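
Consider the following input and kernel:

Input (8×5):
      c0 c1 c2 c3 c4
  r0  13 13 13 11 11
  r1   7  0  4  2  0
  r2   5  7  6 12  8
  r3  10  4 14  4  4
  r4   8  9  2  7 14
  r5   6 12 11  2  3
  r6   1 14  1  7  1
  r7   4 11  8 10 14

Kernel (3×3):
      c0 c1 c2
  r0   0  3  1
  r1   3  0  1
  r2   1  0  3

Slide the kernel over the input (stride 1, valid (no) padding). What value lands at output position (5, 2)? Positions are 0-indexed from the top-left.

63

The receptive field on the input at this output position is [11 2 3 / 1 7 1 / 8 10 14]. Elementwise product with the kernel and sum: 2·3 + 3·1 + 1·3 + 1·1 + 8·1 + 14·3.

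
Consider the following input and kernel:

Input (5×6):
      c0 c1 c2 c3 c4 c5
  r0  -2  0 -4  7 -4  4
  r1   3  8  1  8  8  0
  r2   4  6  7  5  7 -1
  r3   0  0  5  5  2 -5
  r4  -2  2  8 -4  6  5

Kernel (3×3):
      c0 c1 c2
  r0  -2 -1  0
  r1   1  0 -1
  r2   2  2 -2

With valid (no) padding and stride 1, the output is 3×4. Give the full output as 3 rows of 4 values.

12 20 4 24
-27 -16 6 6
-35 4 -20 -13

Output[0,0]: The receptive field on the input at this output position is [-2 0 -4 / 3 8 1 / 4 6 7]. Elementwise product with the kernel and sum: -2·-2 + 0·-1 + 3·1 + 1·-1 + 4·2 + 6·2 + 7·-2.
Output[0,1]: The receptive field on the input at this output position is [0 -4 7 / 8 1 8 / 6 7 5]. Elementwise product with the kernel and sum: 0·-2 + -4·-1 + 8·1 + 8·-1 + 6·2 + 7·2 + 5·-2.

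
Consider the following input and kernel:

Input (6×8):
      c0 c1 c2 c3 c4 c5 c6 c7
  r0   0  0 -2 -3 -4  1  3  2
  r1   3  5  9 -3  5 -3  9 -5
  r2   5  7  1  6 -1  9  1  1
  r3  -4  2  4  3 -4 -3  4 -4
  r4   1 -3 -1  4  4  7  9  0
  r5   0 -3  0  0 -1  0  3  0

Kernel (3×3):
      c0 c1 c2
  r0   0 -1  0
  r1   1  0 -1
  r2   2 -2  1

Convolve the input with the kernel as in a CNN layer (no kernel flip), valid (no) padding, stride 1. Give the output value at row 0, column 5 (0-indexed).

16

The receptive field on the input at this output position is [1 3 2 / -3 9 -5 / 9 1 1]. Elementwise product with the kernel and sum: 3·-1 + -3·1 + -5·-1 + 9·2 + 1·-2 + 1·1.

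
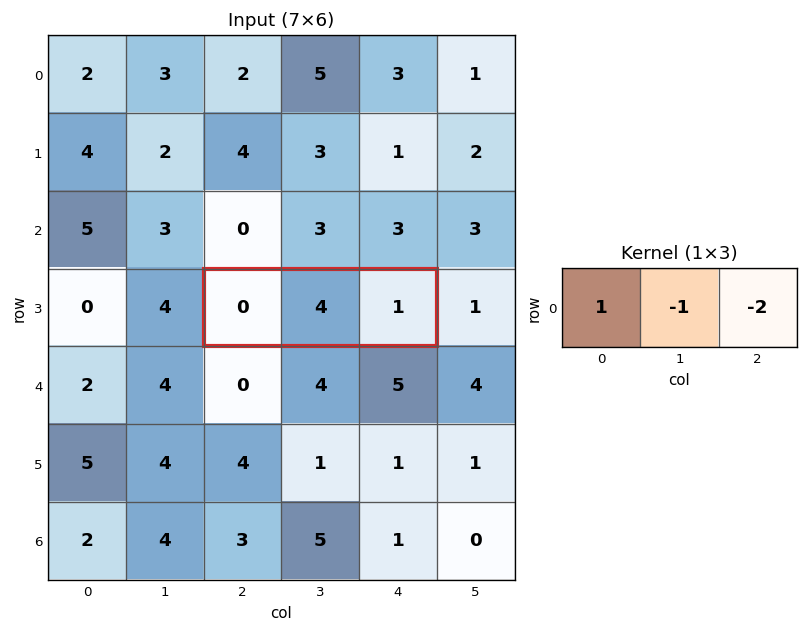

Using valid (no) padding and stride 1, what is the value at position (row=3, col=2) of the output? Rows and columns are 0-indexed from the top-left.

The receptive field on the input at this output position is [0 4 1]. Elementwise product with the kernel and sum: 0·1 + 4·-1 + 1·-2.

-6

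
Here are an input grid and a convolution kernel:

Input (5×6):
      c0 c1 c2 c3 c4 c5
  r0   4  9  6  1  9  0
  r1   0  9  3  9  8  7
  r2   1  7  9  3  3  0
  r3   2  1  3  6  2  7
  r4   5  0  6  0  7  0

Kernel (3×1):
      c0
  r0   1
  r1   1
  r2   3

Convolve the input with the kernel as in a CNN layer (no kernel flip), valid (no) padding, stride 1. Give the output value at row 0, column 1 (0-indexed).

39

The receptive field on the input at this output position is [9 / 9 / 7]. Elementwise product with the kernel and sum: 9·1 + 9·1 + 7·3.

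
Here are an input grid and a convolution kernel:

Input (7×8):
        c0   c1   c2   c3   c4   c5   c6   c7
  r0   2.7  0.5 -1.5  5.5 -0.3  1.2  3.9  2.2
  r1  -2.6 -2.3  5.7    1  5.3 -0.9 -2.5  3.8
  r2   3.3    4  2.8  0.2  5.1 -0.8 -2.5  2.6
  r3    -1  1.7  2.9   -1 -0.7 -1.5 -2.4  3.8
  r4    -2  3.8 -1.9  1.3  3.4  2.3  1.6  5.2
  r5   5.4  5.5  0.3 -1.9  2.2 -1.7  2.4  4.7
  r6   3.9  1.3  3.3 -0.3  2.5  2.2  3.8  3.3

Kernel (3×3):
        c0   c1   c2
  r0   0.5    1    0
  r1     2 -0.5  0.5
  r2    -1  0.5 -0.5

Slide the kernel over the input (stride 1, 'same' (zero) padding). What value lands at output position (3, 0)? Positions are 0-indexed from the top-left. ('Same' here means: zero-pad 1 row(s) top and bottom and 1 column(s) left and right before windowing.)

The receptive field on the zero-padded input at this output position is [0 3.3 4 / 0 -1 1.7 / 0 -2 3.8]. Elementwise product with the kernel and sum: 0·0.5 + 3.3·1 + 0·2 + -1·-0.5 + 1.7·0.5 + 0·-1 + -2·0.5 + 3.8·-0.5.

1.75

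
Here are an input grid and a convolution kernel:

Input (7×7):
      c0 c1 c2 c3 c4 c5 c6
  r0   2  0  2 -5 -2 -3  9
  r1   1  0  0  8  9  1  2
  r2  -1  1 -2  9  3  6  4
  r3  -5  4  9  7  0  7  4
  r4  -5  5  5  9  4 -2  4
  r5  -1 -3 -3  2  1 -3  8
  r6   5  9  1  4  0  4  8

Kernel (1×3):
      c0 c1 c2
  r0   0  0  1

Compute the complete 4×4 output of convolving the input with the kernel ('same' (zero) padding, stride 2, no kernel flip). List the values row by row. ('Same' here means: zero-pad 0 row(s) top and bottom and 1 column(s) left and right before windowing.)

Output[0,0]: The receptive field on the zero-padded input at this output position is [0 2 0]. Elementwise product with the kernel and sum: 0·1.
Output[0,1]: The receptive field on the zero-padded input at this output position is [0 2 -5]. Elementwise product with the kernel and sum: -5·1.

0 -5 -3 0
1 9 6 0
5 9 -2 0
9 4 4 0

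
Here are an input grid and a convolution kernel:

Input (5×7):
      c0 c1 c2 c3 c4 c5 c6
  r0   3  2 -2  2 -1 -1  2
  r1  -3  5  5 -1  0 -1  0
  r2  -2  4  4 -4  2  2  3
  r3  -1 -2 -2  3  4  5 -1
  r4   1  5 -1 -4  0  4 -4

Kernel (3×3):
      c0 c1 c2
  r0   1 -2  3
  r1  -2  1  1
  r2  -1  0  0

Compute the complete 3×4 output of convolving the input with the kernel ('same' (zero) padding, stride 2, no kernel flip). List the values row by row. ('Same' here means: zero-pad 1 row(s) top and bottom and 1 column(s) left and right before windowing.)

5 -9 -5 5
23 -14 5 -7
2 -4 22 -5

Output[0,0]: The receptive field on the zero-padded input at this output position is [0 0 0 / 0 3 2 / 0 -3 5]. Elementwise product with the kernel and sum: 0·1 + 0·-2 + 0·3 + 0·-2 + 3·1 + 2·1 + 0·-1.
Output[0,1]: The receptive field on the zero-padded input at this output position is [0 0 0 / 2 -2 2 / 5 5 -1]. Elementwise product with the kernel and sum: 0·1 + 0·-2 + 0·3 + 2·-2 + -2·1 + 2·1 + 5·-1.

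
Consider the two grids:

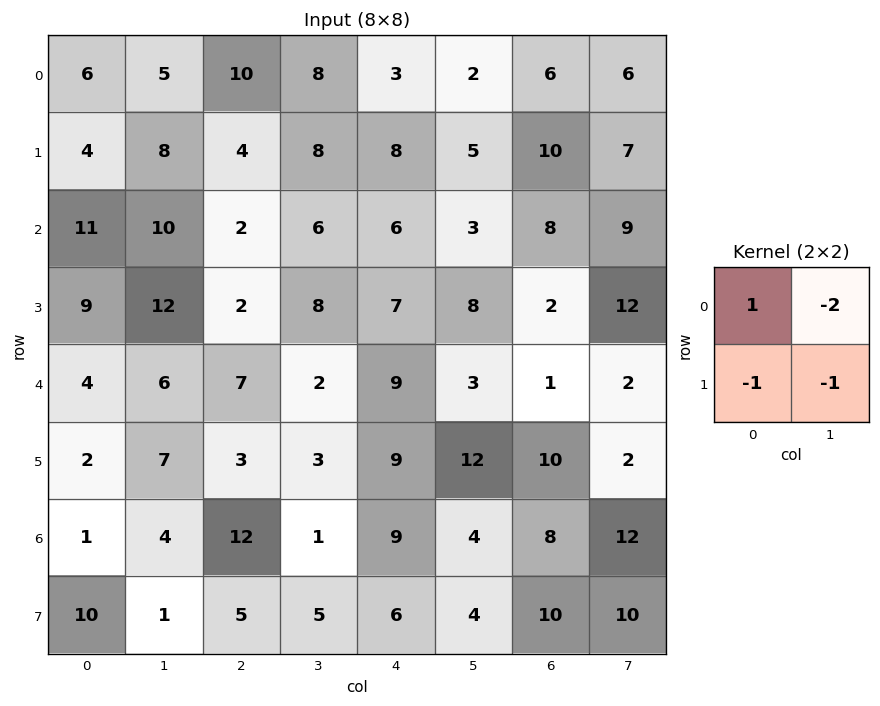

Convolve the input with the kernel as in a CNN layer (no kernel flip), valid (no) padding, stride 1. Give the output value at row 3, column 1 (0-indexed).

-5

The receptive field on the input at this output position is [12 2 / 6 7]. Elementwise product with the kernel and sum: 12·1 + 2·-2 + 6·-1 + 7·-1.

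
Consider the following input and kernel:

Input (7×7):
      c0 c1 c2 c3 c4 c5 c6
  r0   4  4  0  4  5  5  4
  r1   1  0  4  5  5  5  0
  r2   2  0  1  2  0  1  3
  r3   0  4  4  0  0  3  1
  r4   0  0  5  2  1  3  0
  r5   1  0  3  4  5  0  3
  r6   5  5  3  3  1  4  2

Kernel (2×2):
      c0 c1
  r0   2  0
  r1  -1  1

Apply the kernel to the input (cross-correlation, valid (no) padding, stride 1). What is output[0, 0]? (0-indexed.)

7

The receptive field on the input at this output position is [4 4 / 1 0]. Elementwise product with the kernel and sum: 4·2 + 1·-1 + 0·1.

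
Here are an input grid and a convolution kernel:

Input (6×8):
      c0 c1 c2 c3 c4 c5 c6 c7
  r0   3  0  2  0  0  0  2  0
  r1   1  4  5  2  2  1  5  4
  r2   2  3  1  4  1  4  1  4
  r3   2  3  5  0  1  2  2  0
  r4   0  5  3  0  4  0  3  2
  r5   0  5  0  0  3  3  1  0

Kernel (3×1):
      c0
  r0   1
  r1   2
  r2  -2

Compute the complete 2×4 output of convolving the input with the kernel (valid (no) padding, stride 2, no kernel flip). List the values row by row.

1 10 2 10
6 5 -5 -1

Output[0,0]: The receptive field on the input at this output position is [3 / 1 / 2]. Elementwise product with the kernel and sum: 3·1 + 1·2 + 2·-2.
Output[0,1]: The receptive field on the input at this output position is [2 / 5 / 1]. Elementwise product with the kernel and sum: 2·1 + 5·2 + 1·-2.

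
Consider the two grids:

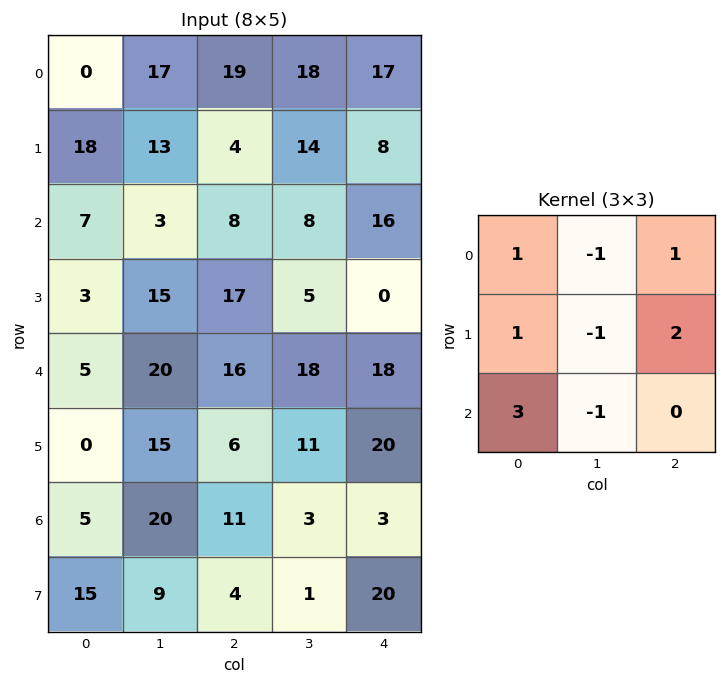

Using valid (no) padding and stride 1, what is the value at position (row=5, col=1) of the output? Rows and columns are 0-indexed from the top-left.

The receptive field on the input at this output position is [15 6 11 / 20 11 3 / 9 4 1]. Elementwise product with the kernel and sum: 15·1 + 6·-1 + 11·1 + 20·1 + 11·-1 + 3·2 + 9·3 + 4·-1.

58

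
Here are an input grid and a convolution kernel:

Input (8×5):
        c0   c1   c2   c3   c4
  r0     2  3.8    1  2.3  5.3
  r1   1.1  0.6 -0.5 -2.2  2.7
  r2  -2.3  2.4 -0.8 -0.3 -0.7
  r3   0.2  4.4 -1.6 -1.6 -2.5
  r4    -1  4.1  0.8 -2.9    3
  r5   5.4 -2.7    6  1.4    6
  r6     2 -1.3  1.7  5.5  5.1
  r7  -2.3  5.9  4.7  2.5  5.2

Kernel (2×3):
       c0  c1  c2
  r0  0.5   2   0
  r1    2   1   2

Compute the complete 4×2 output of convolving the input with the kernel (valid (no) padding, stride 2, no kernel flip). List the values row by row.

Output[0,0]: The receptive field on the input at this output position is [2 3.8 1 / 1.1 0.6 -0.5]. Elementwise product with the kernel and sum: 2·0.5 + 3.8·2 + 1.1·2 + 0.6·1 + -0.5·2.
Output[0,1]: The receptive field on the input at this output position is [1 2.3 5.3 / -0.5 -2.2 2.7]. Elementwise product with the kernel and sum: 1·0.5 + 2.3·2 + -0.5·2 + -2.2·1 + 2.7·2.

10.4 7.3
5.25 -10.8
27.8 20
9.1 34.15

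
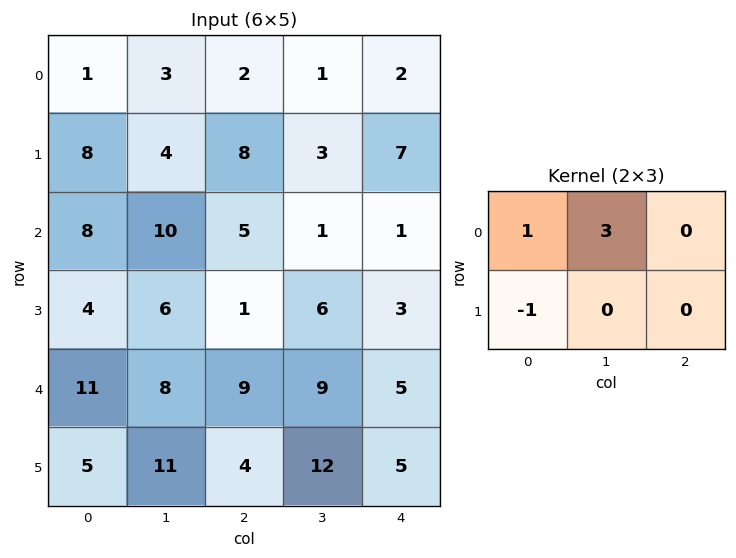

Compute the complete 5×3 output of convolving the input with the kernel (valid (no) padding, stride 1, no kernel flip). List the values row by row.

Output[0,0]: The receptive field on the input at this output position is [1 3 2 / 8 4 8]. Elementwise product with the kernel and sum: 1·1 + 3·3 + 8·-1.
Output[0,1]: The receptive field on the input at this output position is [3 2 1 / 4 8 3]. Elementwise product with the kernel and sum: 3·1 + 2·3 + 4·-1.

2 5 -3
12 18 12
34 19 7
11 1 10
30 24 32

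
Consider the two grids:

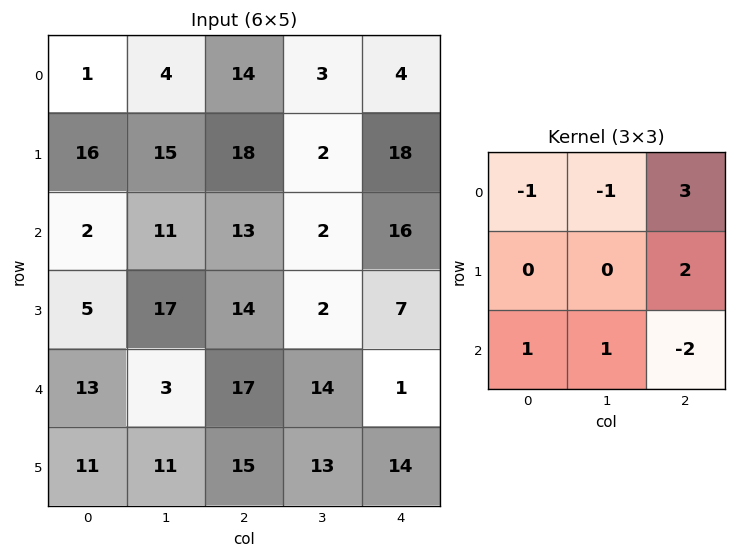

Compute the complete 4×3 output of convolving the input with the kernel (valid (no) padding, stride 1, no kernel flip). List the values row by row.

Output[0,0]: The receptive field on the input at this output position is [1 4 14 / 16 15 18 / 2 11 13]. Elementwise product with the kernel and sum: 1·-1 + 4·-1 + 14·3 + 18·2 + 2·1 + 11·1 + 13·-2.
Output[0,1]: The receptive field on the input at this output position is [4 14 3 / 15 18 2 / 11 13 2]. Elementwise product with the kernel and sum: 4·-1 + 14·-1 + 3·3 + 2·2 + 11·1 + 13·1 + 2·-2.

60 15 14
43 4 68
36 -22 76
46 3 7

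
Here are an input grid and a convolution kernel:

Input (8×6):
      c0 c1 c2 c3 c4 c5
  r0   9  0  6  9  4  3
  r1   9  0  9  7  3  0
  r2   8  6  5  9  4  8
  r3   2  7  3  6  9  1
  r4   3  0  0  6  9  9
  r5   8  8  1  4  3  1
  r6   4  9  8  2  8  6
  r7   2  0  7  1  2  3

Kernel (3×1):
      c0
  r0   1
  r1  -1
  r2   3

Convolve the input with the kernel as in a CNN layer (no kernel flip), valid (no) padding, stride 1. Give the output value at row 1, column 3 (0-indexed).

The receptive field on the input at this output position is [7 / 9 / 6]. Elementwise product with the kernel and sum: 7·1 + 9·-1 + 6·3.

16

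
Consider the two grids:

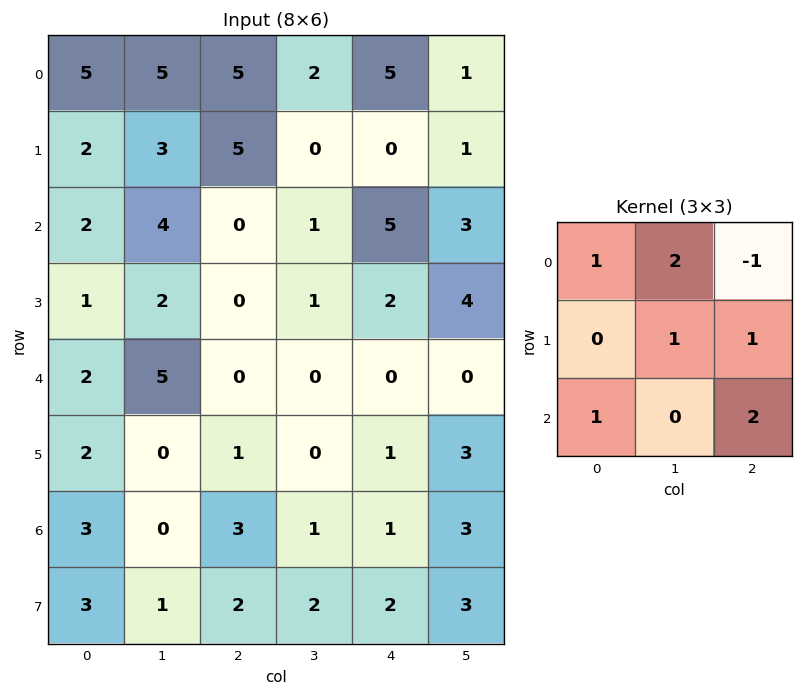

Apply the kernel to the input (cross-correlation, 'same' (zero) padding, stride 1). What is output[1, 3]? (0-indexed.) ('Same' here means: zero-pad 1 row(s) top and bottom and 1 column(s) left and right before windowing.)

14

The receptive field on the zero-padded input at this output position is [5 2 5 / 5 0 0 / 0 1 5]. Elementwise product with the kernel and sum: 5·1 + 2·2 + 5·-1 + 0·1 + 0·1 + 0·1 + 5·2.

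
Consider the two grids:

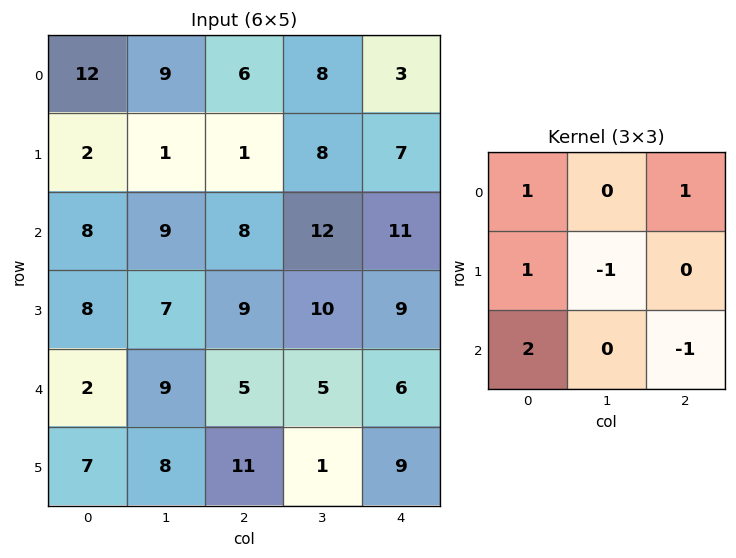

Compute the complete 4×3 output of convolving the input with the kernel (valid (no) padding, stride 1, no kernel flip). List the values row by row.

27 23 7
9 14 13
16 32 22
13 36 31

Output[0,0]: The receptive field on the input at this output position is [12 9 6 / 2 1 1 / 8 9 8]. Elementwise product with the kernel and sum: 12·1 + 6·1 + 2·1 + 1·-1 + 8·2 + 8·-1.
Output[0,1]: The receptive field on the input at this output position is [9 6 8 / 1 1 8 / 9 8 12]. Elementwise product with the kernel and sum: 9·1 + 8·1 + 1·1 + 1·-1 + 9·2 + 12·-1.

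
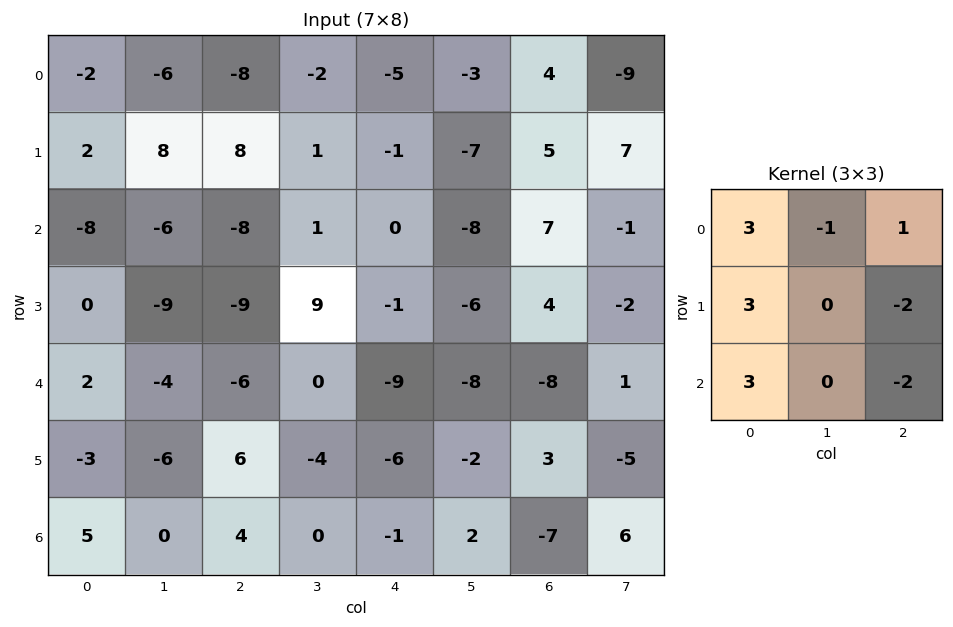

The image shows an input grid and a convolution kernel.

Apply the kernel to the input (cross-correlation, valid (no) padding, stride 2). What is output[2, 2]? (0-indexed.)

-40

The receptive field on the input at this output position is [-9 -8 -8 / -6 -2 3 / -1 2 -7]. Elementwise product with the kernel and sum: -9·3 + -8·-1 + -8·1 + -6·3 + 3·-2 + -1·3 + -7·-2.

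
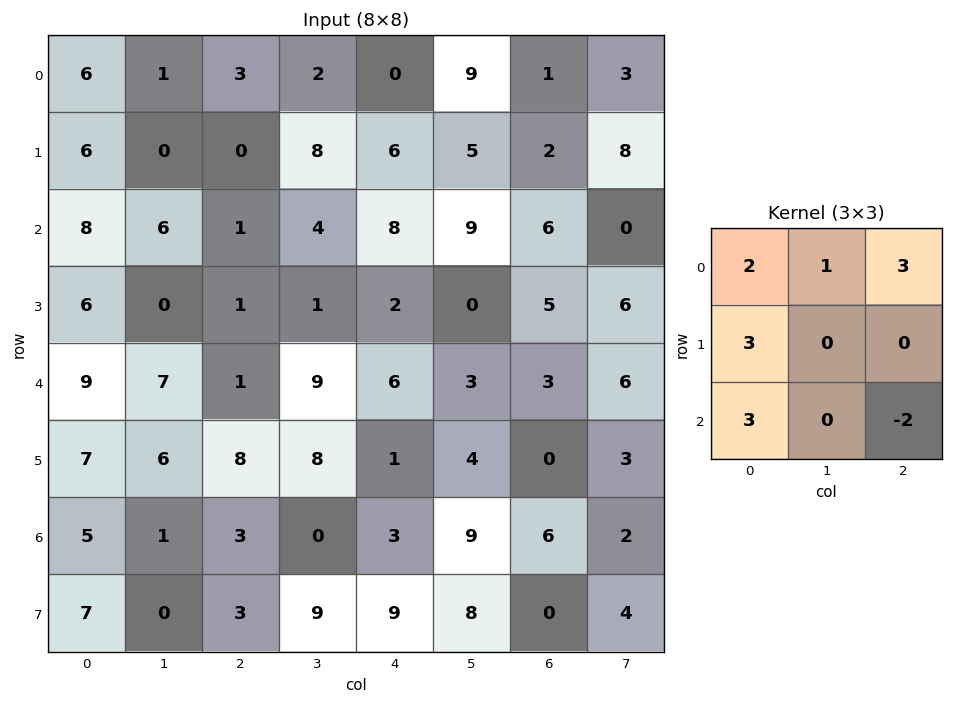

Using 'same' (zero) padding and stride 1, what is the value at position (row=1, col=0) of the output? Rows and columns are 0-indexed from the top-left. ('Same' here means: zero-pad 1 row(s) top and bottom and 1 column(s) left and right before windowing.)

-3

The receptive field on the zero-padded input at this output position is [0 6 1 / 0 6 0 / 0 8 6]. Elementwise product with the kernel and sum: 0·2 + 6·1 + 1·3 + 0·3 + 0·3 + 6·-2.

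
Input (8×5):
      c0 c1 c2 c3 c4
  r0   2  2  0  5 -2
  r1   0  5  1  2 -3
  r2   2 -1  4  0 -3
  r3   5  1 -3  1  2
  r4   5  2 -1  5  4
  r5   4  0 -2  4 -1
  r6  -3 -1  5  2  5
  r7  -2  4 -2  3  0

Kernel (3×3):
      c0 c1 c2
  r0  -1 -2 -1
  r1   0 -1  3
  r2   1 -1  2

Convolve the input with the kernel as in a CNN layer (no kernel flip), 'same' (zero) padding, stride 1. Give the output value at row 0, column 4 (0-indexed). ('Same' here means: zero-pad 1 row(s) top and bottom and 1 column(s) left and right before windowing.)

7

The receptive field on the zero-padded input at this output position is [0 0 0 / 5 -2 0 / 2 -3 0]. Elementwise product with the kernel and sum: 0·-1 + 0·-2 + 0·-1 + -2·-1 + 0·3 + 2·1 + -3·-1 + 0·2.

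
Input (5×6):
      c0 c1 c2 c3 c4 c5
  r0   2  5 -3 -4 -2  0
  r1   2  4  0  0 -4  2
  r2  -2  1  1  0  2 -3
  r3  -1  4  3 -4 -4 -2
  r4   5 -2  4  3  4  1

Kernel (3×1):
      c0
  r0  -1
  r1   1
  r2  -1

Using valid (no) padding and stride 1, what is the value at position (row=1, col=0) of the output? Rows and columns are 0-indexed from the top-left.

-3

The receptive field on the input at this output position is [2 / -2 / -1]. Elementwise product with the kernel and sum: 2·-1 + -2·1 + -1·-1.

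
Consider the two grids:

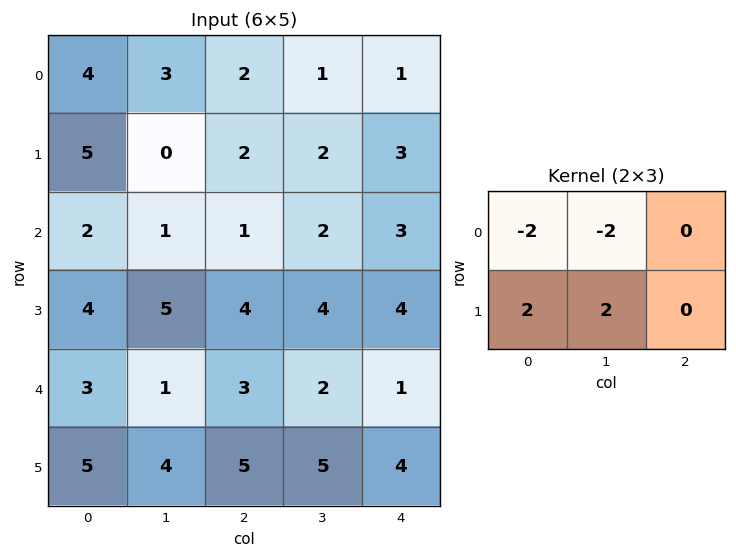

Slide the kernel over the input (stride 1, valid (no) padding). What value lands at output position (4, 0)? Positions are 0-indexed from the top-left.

10

The receptive field on the input at this output position is [3 1 3 / 5 4 5]. Elementwise product with the kernel and sum: 3·-2 + 1·-2 + 5·2 + 4·2.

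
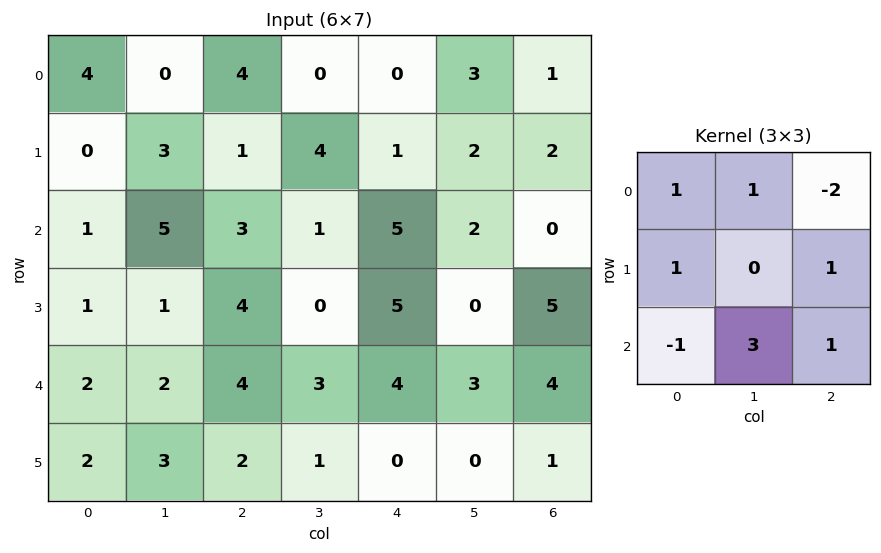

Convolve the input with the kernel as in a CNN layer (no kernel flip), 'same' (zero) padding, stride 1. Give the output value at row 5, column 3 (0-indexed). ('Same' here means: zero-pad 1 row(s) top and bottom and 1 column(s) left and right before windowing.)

1

The receptive field on the zero-padded input at this output position is [4 3 4 / 2 1 0 / 0 0 0]. Elementwise product with the kernel and sum: 4·1 + 3·1 + 4·-2 + 2·1 + 0·1 + 0·-1 + 0·3 + 0·1.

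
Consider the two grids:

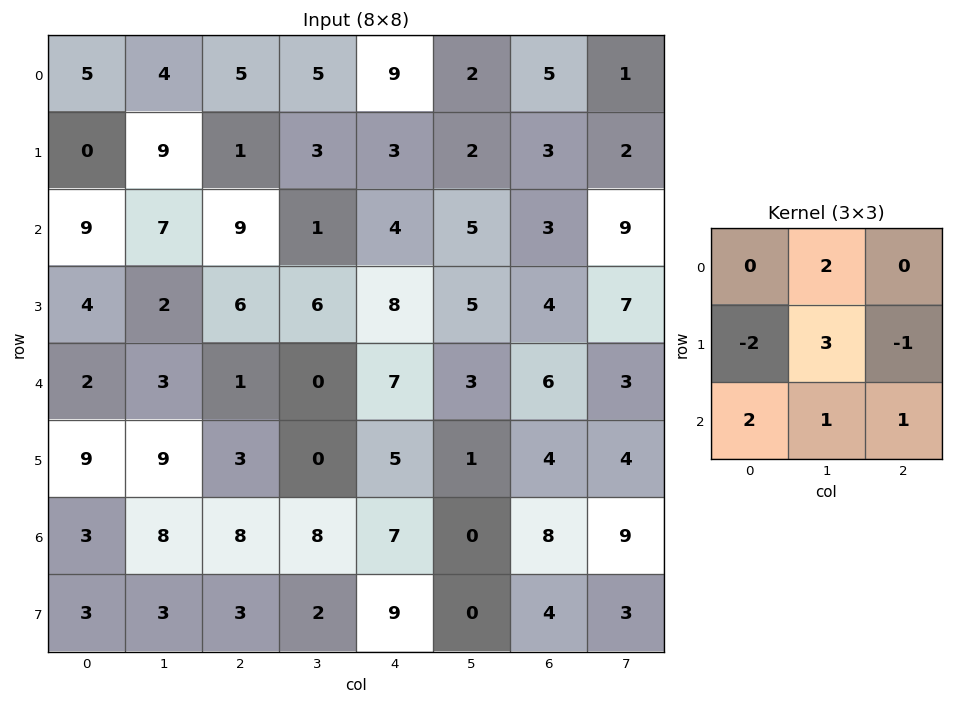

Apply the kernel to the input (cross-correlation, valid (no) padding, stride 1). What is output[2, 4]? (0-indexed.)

28

The receptive field on the input at this output position is [4 5 3 / 8 5 4 / 7 3 6]. Elementwise product with the kernel and sum: 5·2 + 8·-2 + 5·3 + 4·-1 + 7·2 + 3·1 + 6·1.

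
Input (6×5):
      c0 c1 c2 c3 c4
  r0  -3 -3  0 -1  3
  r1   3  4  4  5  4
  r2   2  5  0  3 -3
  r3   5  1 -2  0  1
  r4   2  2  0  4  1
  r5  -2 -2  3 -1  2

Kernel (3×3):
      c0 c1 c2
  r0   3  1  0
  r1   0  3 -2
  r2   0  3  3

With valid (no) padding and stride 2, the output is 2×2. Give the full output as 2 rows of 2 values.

Output[0,0]: The receptive field on the input at this output position is [-3 -3 0 / 3 4 4 / 2 5 0]. Elementwise product with the kernel and sum: -3·3 + -3·1 + 4·3 + 4·-2 + 5·3 + 0·3.
Output[0,1]: The receptive field on the input at this output position is [0 -1 3 / 4 5 4 / 0 3 -3]. Elementwise product with the kernel and sum: 0·3 + -1·1 + 5·3 + 4·-2 + 3·3 + -3·3.

7 6
24 16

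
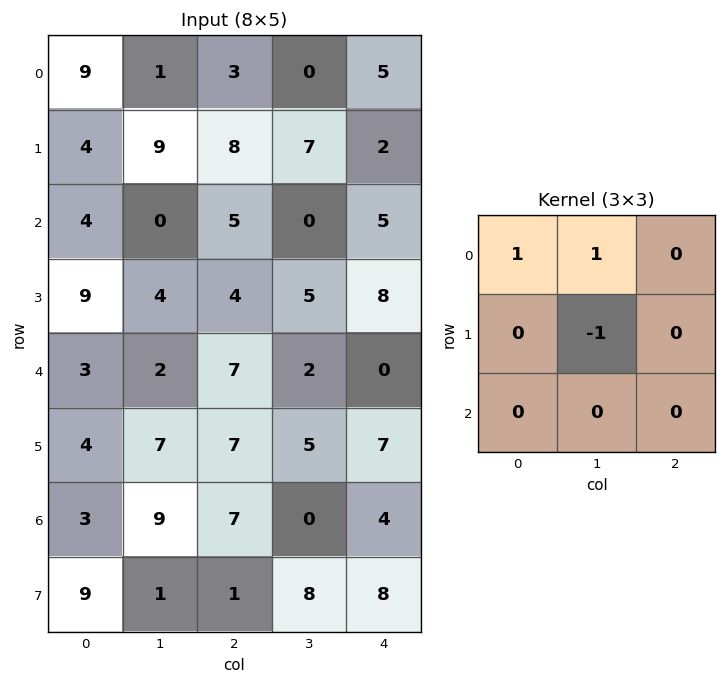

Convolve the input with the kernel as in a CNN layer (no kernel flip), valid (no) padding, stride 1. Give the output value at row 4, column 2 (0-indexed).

4

The receptive field on the input at this output position is [7 2 0 / 7 5 7 / 7 0 4]. Elementwise product with the kernel and sum: 7·1 + 2·1 + 5·-1.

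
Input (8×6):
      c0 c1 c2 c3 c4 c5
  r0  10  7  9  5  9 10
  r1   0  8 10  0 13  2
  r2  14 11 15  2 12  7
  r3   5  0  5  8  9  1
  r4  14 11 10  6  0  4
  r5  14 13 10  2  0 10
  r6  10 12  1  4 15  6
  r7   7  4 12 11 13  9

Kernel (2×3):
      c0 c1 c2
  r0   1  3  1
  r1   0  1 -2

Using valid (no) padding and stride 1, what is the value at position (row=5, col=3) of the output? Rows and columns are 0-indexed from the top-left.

The receptive field on the input at this output position is [2 0 10 / 4 15 6]. Elementwise product with the kernel and sum: 2·1 + 0·3 + 10·1 + 15·1 + 6·-2.

15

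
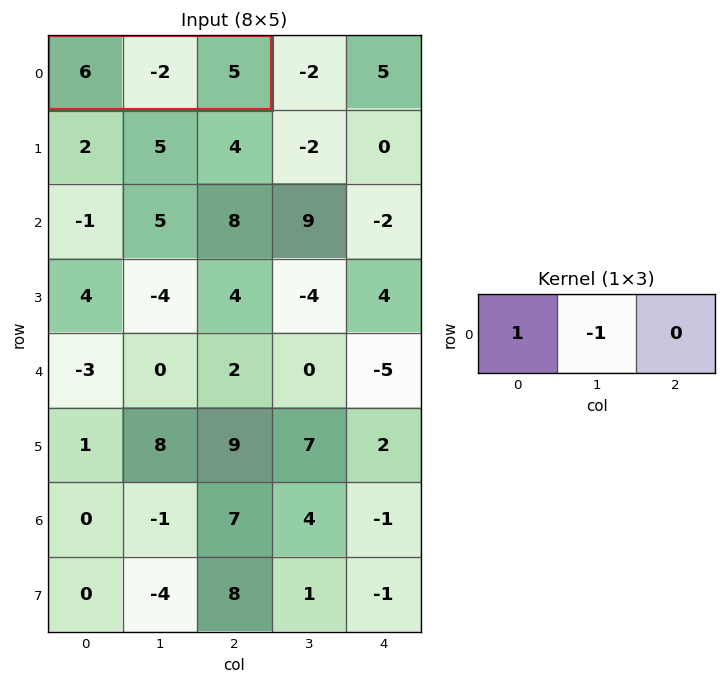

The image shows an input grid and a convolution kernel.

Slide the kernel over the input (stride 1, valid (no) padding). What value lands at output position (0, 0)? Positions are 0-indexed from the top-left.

8

The receptive field on the input at this output position is [6 -2 5]. Elementwise product with the kernel and sum: 6·1 + -2·-1.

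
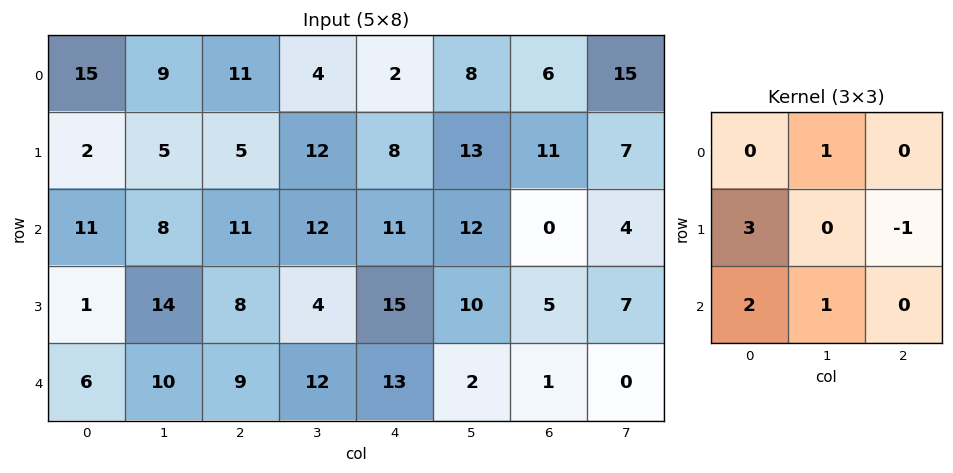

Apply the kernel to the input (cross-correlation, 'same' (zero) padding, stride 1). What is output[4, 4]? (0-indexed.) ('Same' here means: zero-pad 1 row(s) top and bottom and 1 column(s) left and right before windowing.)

49

The receptive field on the zero-padded input at this output position is [4 15 10 / 12 13 2 / 0 0 0]. Elementwise product with the kernel and sum: 15·1 + 12·3 + 2·-1 + 0·2 + 0·1.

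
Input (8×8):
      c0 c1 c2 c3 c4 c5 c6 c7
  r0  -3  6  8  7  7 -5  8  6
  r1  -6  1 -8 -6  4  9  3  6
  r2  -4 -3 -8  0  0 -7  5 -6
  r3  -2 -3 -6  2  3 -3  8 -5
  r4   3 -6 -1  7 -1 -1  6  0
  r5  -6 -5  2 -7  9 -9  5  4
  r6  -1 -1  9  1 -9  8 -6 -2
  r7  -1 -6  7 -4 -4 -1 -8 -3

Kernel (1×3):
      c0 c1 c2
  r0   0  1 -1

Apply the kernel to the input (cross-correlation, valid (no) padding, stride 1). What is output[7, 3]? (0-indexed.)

The receptive field on the input at this output position is [-4 -4 -1]. Elementwise product with the kernel and sum: -4·1 + -1·-1.

-3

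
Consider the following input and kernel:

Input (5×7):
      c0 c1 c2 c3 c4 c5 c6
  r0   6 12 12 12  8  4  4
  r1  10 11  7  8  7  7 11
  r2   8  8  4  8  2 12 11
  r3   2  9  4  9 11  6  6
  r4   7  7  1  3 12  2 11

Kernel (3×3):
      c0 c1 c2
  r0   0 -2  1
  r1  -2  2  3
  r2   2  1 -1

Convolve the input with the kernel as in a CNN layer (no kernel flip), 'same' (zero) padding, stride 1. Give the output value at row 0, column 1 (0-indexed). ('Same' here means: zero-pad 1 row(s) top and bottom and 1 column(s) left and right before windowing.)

72

The receptive field on the zero-padded input at this output position is [0 0 0 / 6 12 12 / 10 11 7]. Elementwise product with the kernel and sum: 0·-2 + 0·1 + 6·-2 + 12·2 + 12·3 + 10·2 + 11·1 + 7·-1.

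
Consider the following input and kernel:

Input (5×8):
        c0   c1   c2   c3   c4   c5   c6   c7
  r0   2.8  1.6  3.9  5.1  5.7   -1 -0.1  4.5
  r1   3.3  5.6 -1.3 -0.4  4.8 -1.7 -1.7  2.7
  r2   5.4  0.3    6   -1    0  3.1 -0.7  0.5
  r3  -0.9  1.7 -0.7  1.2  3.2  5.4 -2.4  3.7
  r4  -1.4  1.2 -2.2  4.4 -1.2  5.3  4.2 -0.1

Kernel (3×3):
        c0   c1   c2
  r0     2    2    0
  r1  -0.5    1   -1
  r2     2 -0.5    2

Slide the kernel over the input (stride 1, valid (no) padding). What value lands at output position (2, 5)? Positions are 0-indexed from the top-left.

The receptive field on the input at this output position is [3.1 -0.7 0.5 / 5.4 -2.4 3.7 / 5.3 4.2 -0.1]. Elementwise product with the kernel and sum: 3.1·2 + -0.7·2 + 5.4·-0.5 + -2.4·1 + 3.7·-1 + 5.3·2 + 4.2·-0.5 + -0.1·2.

4.3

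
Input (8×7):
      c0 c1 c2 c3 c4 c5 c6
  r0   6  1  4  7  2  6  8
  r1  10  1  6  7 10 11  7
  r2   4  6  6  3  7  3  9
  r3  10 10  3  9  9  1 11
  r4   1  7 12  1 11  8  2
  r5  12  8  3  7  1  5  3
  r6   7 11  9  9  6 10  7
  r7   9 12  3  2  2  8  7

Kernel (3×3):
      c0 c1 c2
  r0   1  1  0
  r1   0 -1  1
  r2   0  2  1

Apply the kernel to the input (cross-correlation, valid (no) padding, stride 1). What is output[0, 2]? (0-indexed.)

27

The receptive field on the input at this output position is [4 7 2 / 6 7 10 / 6 3 7]. Elementwise product with the kernel and sum: 4·1 + 7·1 + 7·-1 + 10·1 + 3·2 + 7·1.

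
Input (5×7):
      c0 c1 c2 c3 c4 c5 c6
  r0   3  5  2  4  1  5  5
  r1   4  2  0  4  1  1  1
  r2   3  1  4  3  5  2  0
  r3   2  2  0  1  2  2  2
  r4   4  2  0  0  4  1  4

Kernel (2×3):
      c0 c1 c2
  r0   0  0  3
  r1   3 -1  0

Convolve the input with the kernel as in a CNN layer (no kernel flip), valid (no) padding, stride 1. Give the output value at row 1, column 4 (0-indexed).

The receptive field on the input at this output position is [1 1 1 / 5 2 0]. Elementwise product with the kernel and sum: 1·3 + 5·3 + 2·-1.

16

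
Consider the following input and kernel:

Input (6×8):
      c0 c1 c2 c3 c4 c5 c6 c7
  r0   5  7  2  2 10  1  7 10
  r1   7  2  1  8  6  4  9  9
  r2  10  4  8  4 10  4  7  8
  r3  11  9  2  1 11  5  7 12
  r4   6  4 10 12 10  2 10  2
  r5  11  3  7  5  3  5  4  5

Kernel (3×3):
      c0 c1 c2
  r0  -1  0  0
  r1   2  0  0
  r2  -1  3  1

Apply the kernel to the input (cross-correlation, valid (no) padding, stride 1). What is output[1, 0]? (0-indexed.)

31

The receptive field on the input at this output position is [7 2 1 / 10 4 8 / 11 9 2]. Elementwise product with the kernel and sum: 7·-1 + 10·2 + 11·-1 + 9·3 + 2·1.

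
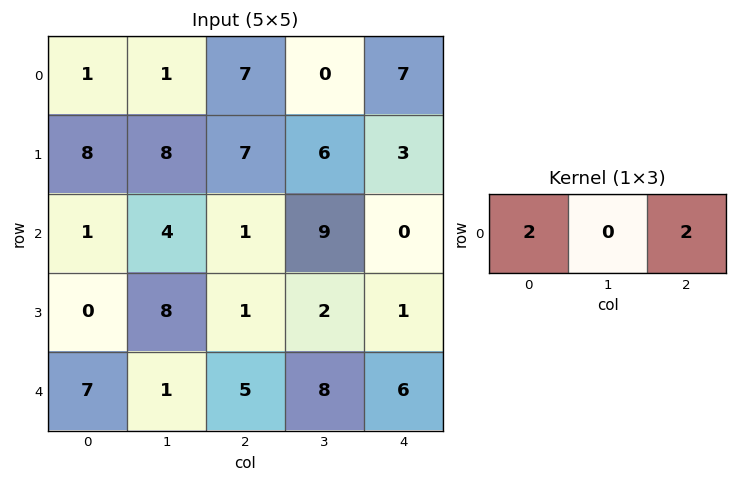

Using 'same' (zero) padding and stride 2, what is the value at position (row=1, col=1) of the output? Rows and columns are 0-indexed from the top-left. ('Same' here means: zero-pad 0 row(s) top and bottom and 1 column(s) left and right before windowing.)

26

The receptive field on the zero-padded input at this output position is [4 1 9]. Elementwise product with the kernel and sum: 4·2 + 9·2.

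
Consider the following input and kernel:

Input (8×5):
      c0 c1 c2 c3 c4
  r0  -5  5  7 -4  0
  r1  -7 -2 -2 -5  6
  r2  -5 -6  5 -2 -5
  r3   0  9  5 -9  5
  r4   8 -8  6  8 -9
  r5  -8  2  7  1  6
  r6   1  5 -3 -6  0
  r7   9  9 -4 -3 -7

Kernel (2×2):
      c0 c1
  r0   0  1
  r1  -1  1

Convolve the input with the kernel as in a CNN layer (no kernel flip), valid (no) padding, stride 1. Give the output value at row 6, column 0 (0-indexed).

The receptive field on the input at this output position is [1 5 / 9 9]. Elementwise product with the kernel and sum: 5·1 + 9·-1 + 9·1.

5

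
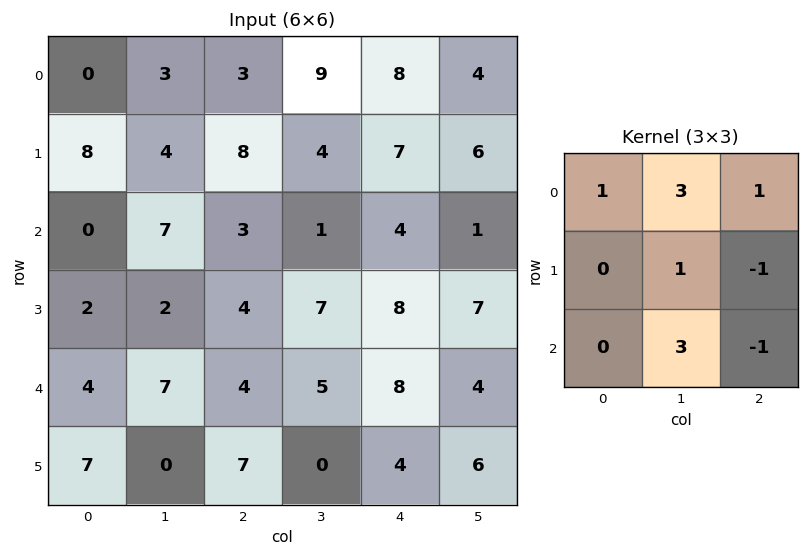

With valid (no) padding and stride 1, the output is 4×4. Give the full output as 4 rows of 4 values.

26 33 34 49
34 39 37 51
39 21 16 35
8 41 26 48

Output[0,0]: The receptive field on the input at this output position is [0 3 3 / 8 4 8 / 0 7 3]. Elementwise product with the kernel and sum: 0·1 + 3·3 + 3·1 + 4·1 + 8·-1 + 7·3 + 3·-1.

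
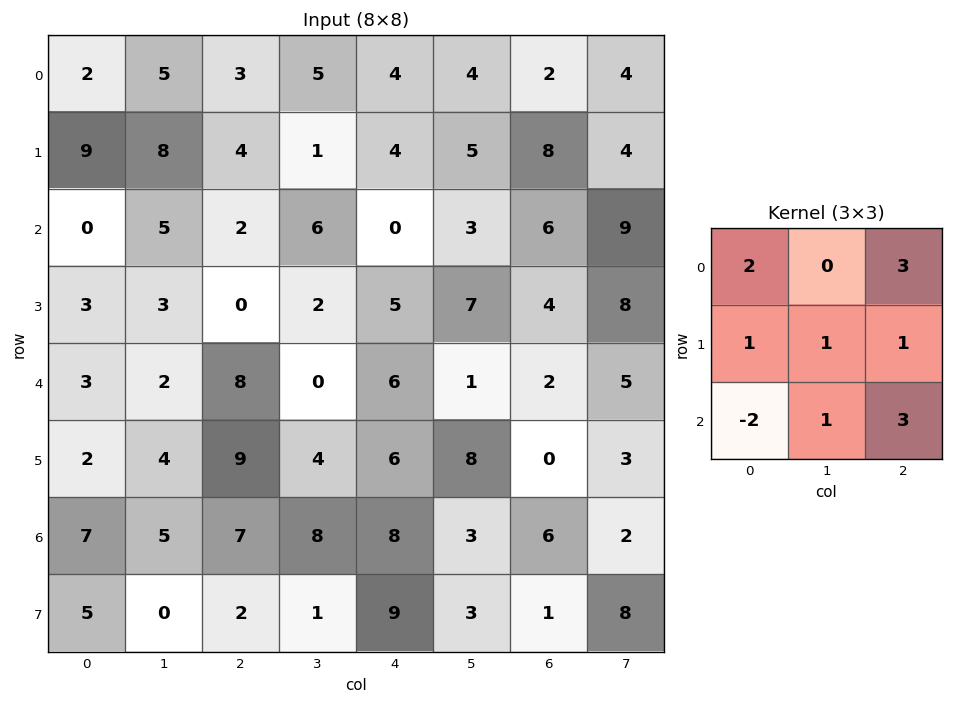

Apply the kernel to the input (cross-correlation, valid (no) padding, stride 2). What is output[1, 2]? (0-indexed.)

The receptive field on the input at this output position is [0 3 6 / 5 7 4 / 6 1 2]. Elementwise product with the kernel and sum: 0·2 + 6·3 + 5·1 + 7·1 + 4·1 + 6·-2 + 1·1 + 2·3.

29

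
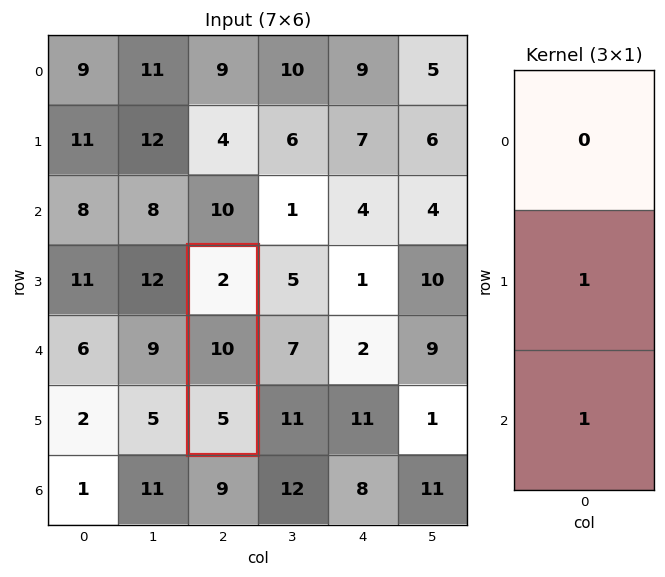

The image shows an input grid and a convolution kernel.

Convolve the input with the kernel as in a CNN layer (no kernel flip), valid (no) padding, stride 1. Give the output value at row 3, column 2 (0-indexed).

The receptive field on the input at this output position is [2 / 10 / 5]. Elementwise product with the kernel and sum: 10·1 + 5·1.

15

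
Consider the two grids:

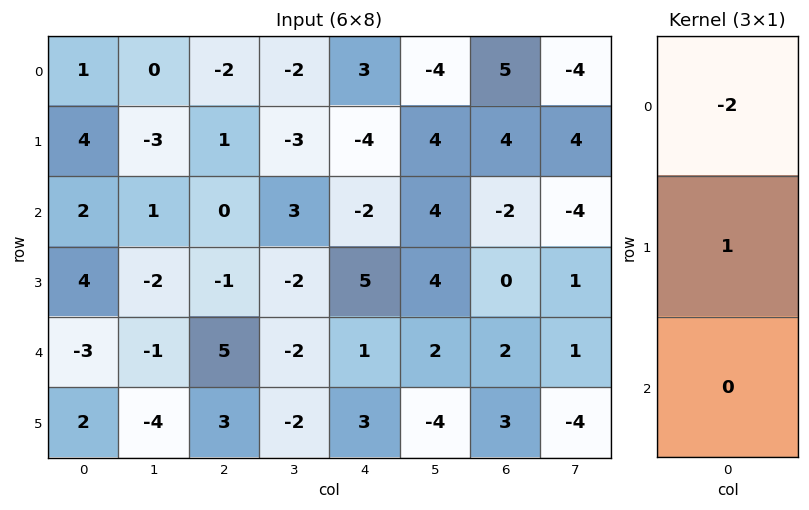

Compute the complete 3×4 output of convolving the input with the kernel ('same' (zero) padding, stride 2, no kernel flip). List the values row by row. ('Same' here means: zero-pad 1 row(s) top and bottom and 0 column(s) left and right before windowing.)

1 -2 3 5
-6 -2 6 -10
-11 7 -9 2

Output[0,0]: The receptive field on the zero-padded input at this output position is [0 / 1 / 4]. Elementwise product with the kernel and sum: 0·-2 + 1·1.
Output[0,1]: The receptive field on the zero-padded input at this output position is [0 / -2 / 1]. Elementwise product with the kernel and sum: 0·-2 + -2·1.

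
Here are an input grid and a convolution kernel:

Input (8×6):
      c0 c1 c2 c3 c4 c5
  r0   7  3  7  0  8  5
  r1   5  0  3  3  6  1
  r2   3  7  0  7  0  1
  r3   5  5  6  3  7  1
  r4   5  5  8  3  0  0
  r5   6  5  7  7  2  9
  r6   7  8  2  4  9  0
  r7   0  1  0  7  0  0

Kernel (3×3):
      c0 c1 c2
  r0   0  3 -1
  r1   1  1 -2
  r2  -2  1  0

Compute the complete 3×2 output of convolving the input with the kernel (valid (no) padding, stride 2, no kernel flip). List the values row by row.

2 -7
14 3
-2 19

Output[0,0]: The receptive field on the input at this output position is [7 3 7 / 5 0 3 / 3 7 0]. Elementwise product with the kernel and sum: 3·3 + 7·-1 + 5·1 + 0·1 + 3·-2 + 3·-2 + 7·1.
Output[0,1]: The receptive field on the input at this output position is [7 0 8 / 3 3 6 / 0 7 0]. Elementwise product with the kernel and sum: 0·3 + 8·-1 + 3·1 + 3·1 + 6·-2 + 0·-2 + 7·1.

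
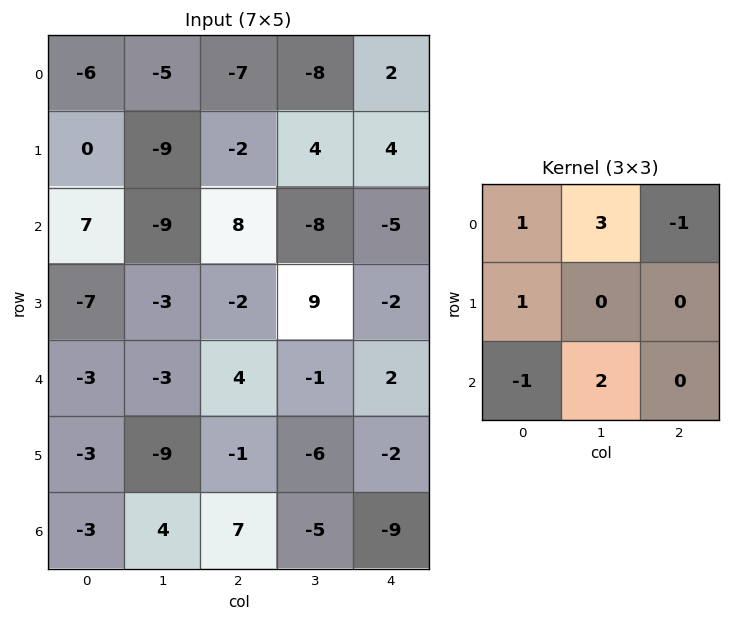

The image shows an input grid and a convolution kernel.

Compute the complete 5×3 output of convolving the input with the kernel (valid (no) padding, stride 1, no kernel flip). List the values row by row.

Output[0,0]: The receptive field on the input at this output position is [-6 -5 -7 / 0 -9 -2 / 7 -9 8]. Elementwise product with the kernel and sum: -6·1 + -5·3 + -7·-1 + 0·1 + 7·-1 + -9·2.
Output[0,1]: The receptive field on the input at this output position is [-5 -7 -8 / -9 -2 4 / -9 8 -8]. Elementwise product with the kernel and sum: -5·1 + -7·3 + -8·-1 + -9·1 + -9·-1 + 8·2.

-39 -2 -59
-17 -29 34
-38 31 -19
-32 -14 20
-8 11 -19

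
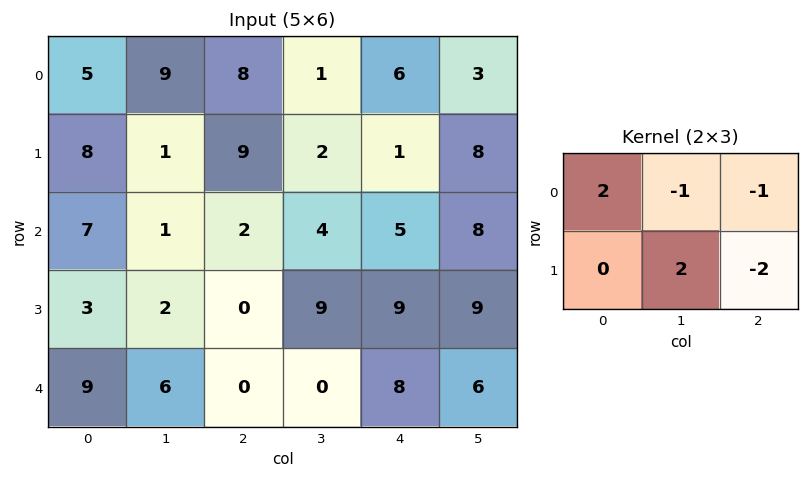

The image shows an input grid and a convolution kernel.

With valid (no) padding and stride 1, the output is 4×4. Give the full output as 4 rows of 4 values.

Output[0,0]: The receptive field on the input at this output position is [5 9 8 / 8 1 9]. Elementwise product with the kernel and sum: 5·2 + 9·-1 + 8·-1 + 1·2 + 9·-2.

-23 23 11 -21
4 -13 13 -11
15 -22 -5 -5
16 -5 -34 4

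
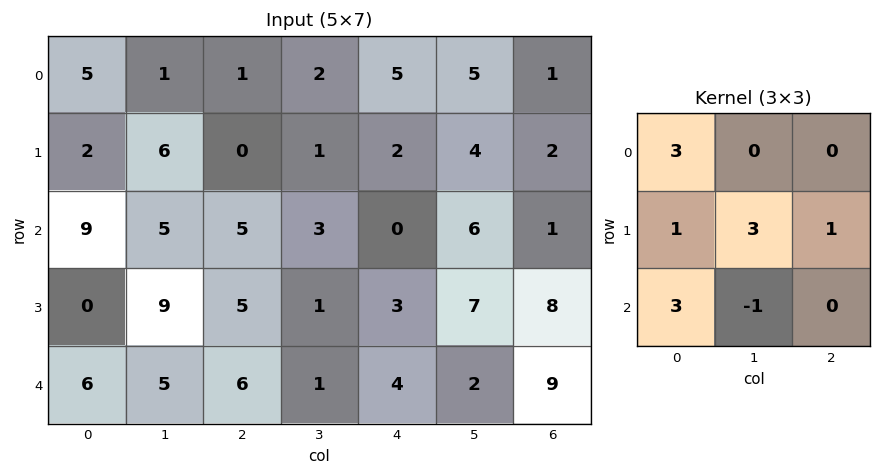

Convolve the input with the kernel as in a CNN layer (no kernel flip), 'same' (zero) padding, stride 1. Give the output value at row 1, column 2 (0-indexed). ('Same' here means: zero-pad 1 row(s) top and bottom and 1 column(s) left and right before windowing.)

20

The receptive field on the zero-padded input at this output position is [1 1 2 / 6 0 1 / 5 5 3]. Elementwise product with the kernel and sum: 1·3 + 6·1 + 0·3 + 1·1 + 5·3 + 5·-1.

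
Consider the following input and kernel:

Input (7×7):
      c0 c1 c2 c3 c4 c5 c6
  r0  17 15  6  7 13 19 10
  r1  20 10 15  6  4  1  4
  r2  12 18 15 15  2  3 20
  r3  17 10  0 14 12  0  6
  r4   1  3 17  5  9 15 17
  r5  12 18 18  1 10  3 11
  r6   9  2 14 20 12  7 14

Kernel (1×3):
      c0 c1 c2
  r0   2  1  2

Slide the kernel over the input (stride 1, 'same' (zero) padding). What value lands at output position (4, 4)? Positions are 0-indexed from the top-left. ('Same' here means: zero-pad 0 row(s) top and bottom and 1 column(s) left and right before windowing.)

The receptive field on the zero-padded input at this output position is [5 9 15]. Elementwise product with the kernel and sum: 5·2 + 9·1 + 15·2.

49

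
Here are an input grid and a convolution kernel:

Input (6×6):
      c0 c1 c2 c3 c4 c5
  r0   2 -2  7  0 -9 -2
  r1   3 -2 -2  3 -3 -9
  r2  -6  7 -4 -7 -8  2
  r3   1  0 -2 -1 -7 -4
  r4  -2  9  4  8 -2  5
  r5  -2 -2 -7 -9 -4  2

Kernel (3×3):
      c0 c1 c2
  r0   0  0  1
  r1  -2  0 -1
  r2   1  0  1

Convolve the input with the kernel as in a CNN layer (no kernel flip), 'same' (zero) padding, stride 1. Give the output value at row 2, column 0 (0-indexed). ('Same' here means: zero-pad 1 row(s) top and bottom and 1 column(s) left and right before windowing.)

-9

The receptive field on the zero-padded input at this output position is [0 3 -2 / 0 -6 7 / 0 1 0]. Elementwise product with the kernel and sum: -2·1 + 0·-2 + 7·-1 + 0·1 + 0·1.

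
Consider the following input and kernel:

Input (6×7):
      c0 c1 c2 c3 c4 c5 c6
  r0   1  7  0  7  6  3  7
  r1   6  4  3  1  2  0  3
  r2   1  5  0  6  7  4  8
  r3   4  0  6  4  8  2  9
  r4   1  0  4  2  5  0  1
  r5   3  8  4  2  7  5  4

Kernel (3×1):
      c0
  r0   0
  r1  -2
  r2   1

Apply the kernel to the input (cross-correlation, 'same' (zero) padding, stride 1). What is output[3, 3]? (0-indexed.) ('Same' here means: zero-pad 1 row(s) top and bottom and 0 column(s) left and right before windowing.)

The receptive field on the zero-padded input at this output position is [6 / 4 / 2]. Elementwise product with the kernel and sum: 4·-2 + 2·1.

-6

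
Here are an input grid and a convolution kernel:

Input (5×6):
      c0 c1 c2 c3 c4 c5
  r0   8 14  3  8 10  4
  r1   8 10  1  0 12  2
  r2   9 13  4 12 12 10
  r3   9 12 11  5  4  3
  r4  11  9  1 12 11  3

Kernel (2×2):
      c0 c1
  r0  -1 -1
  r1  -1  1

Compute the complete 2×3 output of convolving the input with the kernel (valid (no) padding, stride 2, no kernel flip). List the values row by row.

Output[0,0]: The receptive field on the input at this output position is [8 14 / 8 10]. Elementwise product with the kernel and sum: 8·-1 + 14·-1 + 8·-1 + 10·1.
Output[0,1]: The receptive field on the input at this output position is [3 8 / 1 0]. Elementwise product with the kernel and sum: 3·-1 + 8·-1 + 1·-1 + 0·1.

-20 -12 -24
-19 -22 -23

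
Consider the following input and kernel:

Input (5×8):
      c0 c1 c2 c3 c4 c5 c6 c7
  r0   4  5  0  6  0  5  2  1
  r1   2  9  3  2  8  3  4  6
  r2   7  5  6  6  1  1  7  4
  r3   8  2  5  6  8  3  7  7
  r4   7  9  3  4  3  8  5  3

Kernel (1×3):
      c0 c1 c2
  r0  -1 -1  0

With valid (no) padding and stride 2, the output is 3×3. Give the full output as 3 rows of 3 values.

Output[0,0]: The receptive field on the input at this output position is [4 5 0]. Elementwise product with the kernel and sum: 4·-1 + 5·-1.
Output[0,1]: The receptive field on the input at this output position is [0 6 0]. Elementwise product with the kernel and sum: 0·-1 + 6·-1.

-9 -6 -5
-12 -12 -2
-16 -7 -11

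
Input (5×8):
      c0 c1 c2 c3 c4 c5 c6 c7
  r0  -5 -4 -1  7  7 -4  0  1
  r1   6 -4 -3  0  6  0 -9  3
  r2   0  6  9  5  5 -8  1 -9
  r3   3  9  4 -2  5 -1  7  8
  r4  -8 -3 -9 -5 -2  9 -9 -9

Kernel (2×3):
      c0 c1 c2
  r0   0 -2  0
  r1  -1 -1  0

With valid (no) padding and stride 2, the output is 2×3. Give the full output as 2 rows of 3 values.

Output[0,0]: The receptive field on the input at this output position is [-5 -4 -1 / 6 -4 -3]. Elementwise product with the kernel and sum: -4·-2 + 6·-1 + -4·-1.
Output[0,1]: The receptive field on the input at this output position is [-1 7 7 / -3 0 6]. Elementwise product with the kernel and sum: 7·-2 + -3·-1 + 0·-1.

6 -11 2
-24 -12 12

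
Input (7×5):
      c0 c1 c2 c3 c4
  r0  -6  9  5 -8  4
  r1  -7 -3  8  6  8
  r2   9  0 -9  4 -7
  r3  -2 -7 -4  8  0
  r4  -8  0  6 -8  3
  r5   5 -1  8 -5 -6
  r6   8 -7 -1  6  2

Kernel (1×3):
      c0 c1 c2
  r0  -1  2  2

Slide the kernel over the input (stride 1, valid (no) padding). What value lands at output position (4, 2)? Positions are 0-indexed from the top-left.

-16

The receptive field on the input at this output position is [6 -8 3]. Elementwise product with the kernel and sum: 6·-1 + -8·2 + 3·2.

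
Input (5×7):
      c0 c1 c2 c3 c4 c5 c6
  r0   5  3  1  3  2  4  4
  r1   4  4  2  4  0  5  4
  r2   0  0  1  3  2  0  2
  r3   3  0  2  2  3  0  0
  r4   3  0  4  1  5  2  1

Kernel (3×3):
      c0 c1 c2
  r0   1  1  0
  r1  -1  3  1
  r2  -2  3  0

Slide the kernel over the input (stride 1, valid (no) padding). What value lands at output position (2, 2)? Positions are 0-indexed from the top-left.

The receptive field on the input at this output position is [1 3 2 / 2 2 3 / 4 1 5]. Elementwise product with the kernel and sum: 1·1 + 3·1 + 2·-1 + 2·3 + 3·1 + 4·-2 + 1·3.

6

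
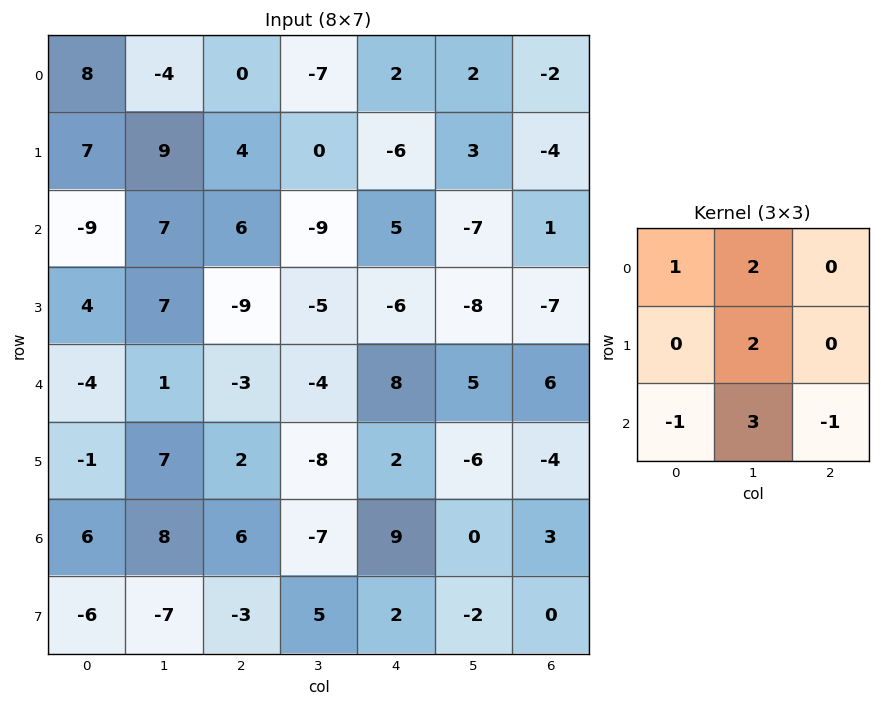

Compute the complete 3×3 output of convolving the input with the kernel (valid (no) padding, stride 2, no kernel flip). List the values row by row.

42 -52 -15
29 -39 -24
24 -63 -6

Output[0,0]: The receptive field on the input at this output position is [8 -4 0 / 7 9 4 / -9 7 6]. Elementwise product with the kernel and sum: 8·1 + -4·2 + 9·2 + -9·-1 + 7·3 + 6·-1.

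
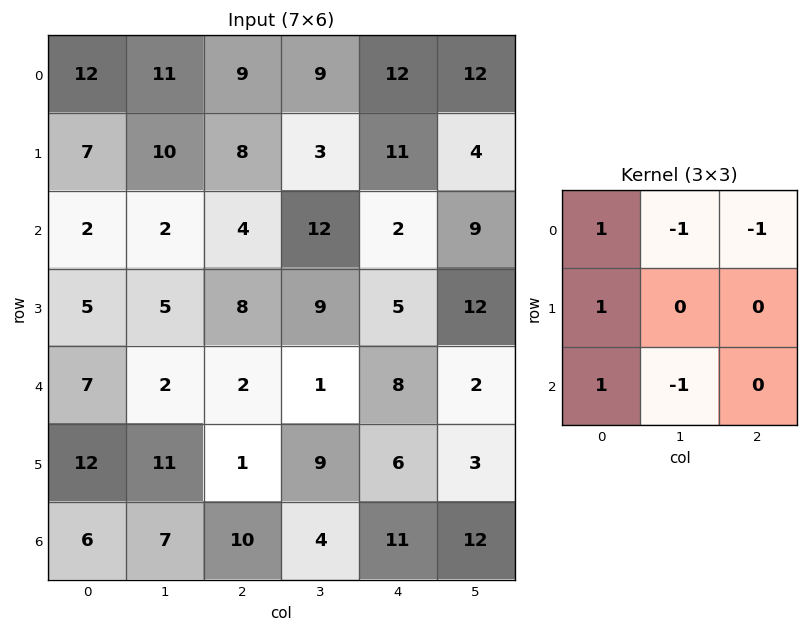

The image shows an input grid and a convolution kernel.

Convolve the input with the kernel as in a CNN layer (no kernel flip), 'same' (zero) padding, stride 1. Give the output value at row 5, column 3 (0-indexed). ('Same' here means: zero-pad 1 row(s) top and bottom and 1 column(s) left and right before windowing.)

The receptive field on the zero-padded input at this output position is [2 1 8 / 1 9 6 / 10 4 11]. Elementwise product with the kernel and sum: 2·1 + 1·-1 + 8·-1 + 1·1 + 10·1 + 4·-1.

0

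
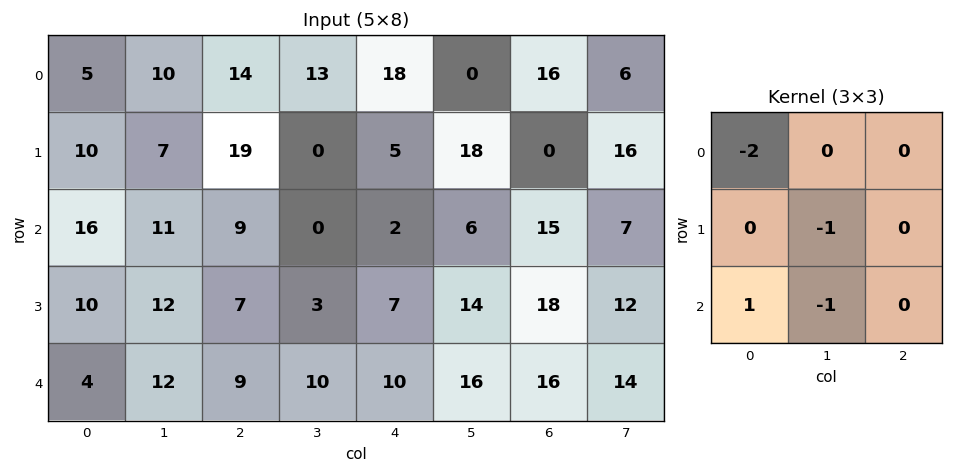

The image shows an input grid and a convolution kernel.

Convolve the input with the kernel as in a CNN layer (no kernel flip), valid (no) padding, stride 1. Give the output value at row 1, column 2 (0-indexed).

-34

The receptive field on the input at this output position is [19 0 5 / 9 0 2 / 7 3 7]. Elementwise product with the kernel and sum: 19·-2 + 0·-1 + 7·1 + 3·-1.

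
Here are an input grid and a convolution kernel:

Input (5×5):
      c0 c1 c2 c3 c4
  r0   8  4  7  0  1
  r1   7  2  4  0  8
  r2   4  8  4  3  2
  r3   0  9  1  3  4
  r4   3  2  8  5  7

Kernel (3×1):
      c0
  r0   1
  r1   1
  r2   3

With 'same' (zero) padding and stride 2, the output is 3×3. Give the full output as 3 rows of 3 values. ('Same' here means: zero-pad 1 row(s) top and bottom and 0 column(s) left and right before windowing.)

Output[0,0]: The receptive field on the zero-padded input at this output position is [0 / 8 / 7]. Elementwise product with the kernel and sum: 0·1 + 8·1 + 7·3.
Output[0,1]: The receptive field on the zero-padded input at this output position is [0 / 7 / 4]. Elementwise product with the kernel and sum: 0·1 + 7·1 + 4·3.

29 19 25
11 11 22
3 9 11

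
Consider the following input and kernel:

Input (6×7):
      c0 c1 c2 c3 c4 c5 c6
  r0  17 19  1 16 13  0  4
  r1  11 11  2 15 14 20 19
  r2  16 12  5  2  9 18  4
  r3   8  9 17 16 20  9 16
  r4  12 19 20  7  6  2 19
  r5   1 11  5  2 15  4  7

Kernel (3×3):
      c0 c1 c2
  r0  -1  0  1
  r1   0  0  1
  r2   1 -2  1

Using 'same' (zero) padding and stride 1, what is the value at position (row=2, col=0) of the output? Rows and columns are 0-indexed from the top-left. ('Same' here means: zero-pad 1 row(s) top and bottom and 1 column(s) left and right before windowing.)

16

The receptive field on the zero-padded input at this output position is [0 11 11 / 0 16 12 / 0 8 9]. Elementwise product with the kernel and sum: 0·-1 + 11·1 + 12·1 + 0·1 + 8·-2 + 9·1.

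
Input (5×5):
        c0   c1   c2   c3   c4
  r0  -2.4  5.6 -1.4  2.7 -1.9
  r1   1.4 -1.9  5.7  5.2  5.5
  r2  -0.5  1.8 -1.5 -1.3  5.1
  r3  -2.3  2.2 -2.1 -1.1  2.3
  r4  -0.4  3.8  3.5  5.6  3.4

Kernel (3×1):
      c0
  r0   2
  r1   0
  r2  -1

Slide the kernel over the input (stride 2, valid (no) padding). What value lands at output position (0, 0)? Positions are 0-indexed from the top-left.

-4.3

The receptive field on the input at this output position is [-2.4 / 1.4 / -0.5]. Elementwise product with the kernel and sum: -2.4·2 + -0.5·-1.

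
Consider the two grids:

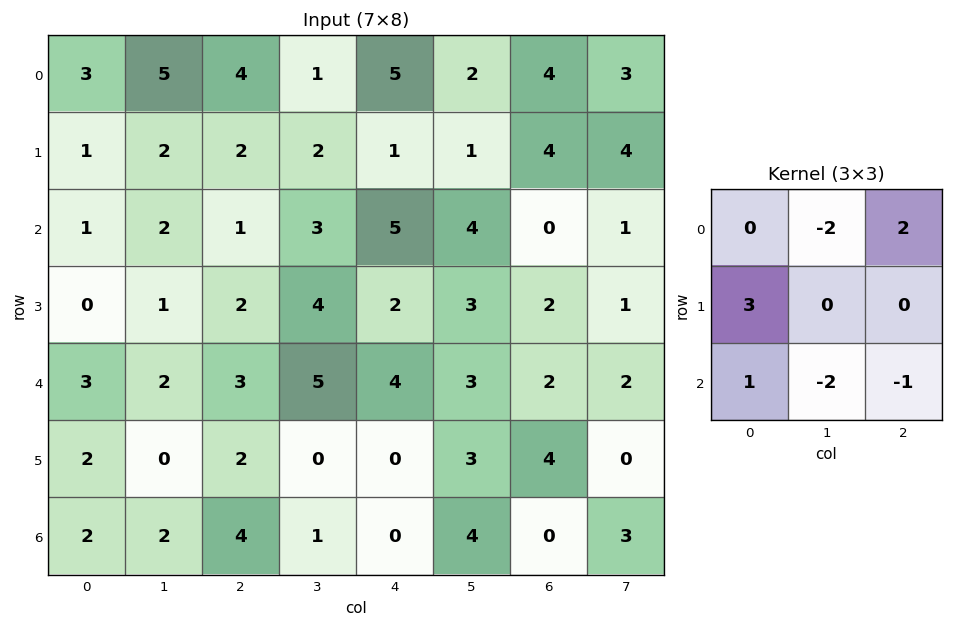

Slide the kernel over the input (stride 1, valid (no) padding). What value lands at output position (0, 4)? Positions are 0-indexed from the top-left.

4

The receptive field on the input at this output position is [5 2 4 / 1 1 4 / 5 4 0]. Elementwise product with the kernel and sum: 2·-2 + 4·2 + 1·3 + 5·1 + 4·-2 + 0·-1.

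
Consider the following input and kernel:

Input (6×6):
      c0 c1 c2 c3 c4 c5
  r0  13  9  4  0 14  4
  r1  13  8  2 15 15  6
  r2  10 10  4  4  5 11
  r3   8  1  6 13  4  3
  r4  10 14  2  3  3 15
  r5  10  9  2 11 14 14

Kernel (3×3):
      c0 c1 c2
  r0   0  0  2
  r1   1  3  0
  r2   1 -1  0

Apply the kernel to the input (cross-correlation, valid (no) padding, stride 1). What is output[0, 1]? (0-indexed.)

20

The receptive field on the input at this output position is [9 4 0 / 8 2 15 / 10 4 4]. Elementwise product with the kernel and sum: 0·2 + 8·1 + 2·3 + 10·1 + 4·-1.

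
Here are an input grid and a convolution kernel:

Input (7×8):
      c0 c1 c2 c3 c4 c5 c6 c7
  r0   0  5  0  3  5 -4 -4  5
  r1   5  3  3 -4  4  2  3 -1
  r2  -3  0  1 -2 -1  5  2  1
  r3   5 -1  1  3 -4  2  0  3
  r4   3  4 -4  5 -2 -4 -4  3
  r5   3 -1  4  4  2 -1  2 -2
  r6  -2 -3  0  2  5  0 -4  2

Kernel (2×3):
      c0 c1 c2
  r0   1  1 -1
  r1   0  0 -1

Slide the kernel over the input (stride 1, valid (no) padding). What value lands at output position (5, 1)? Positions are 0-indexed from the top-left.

-3

The receptive field on the input at this output position is [-1 4 4 / -3 0 2]. Elementwise product with the kernel and sum: -1·1 + 4·1 + 4·-1 + 2·-1.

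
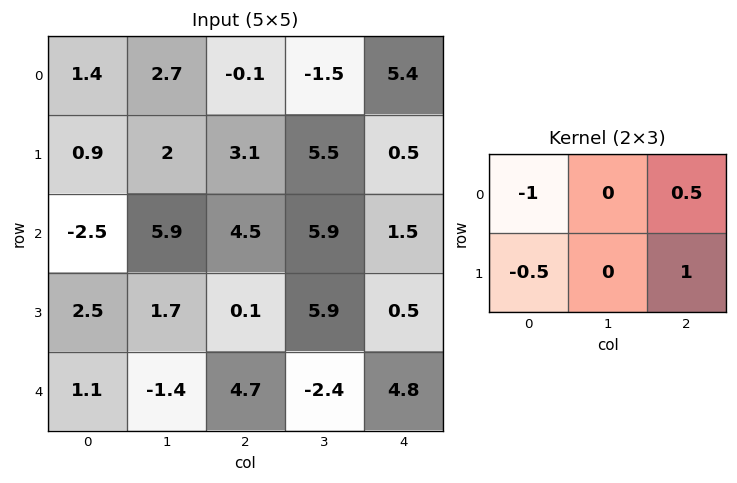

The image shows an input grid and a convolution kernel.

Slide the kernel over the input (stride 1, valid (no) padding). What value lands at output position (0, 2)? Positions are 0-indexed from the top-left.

1.75

The receptive field on the input at this output position is [-0.1 -1.5 5.4 / 3.1 5.5 0.5]. Elementwise product with the kernel and sum: -0.1·-1 + 5.4·0.5 + 3.1·-0.5 + 0.5·1.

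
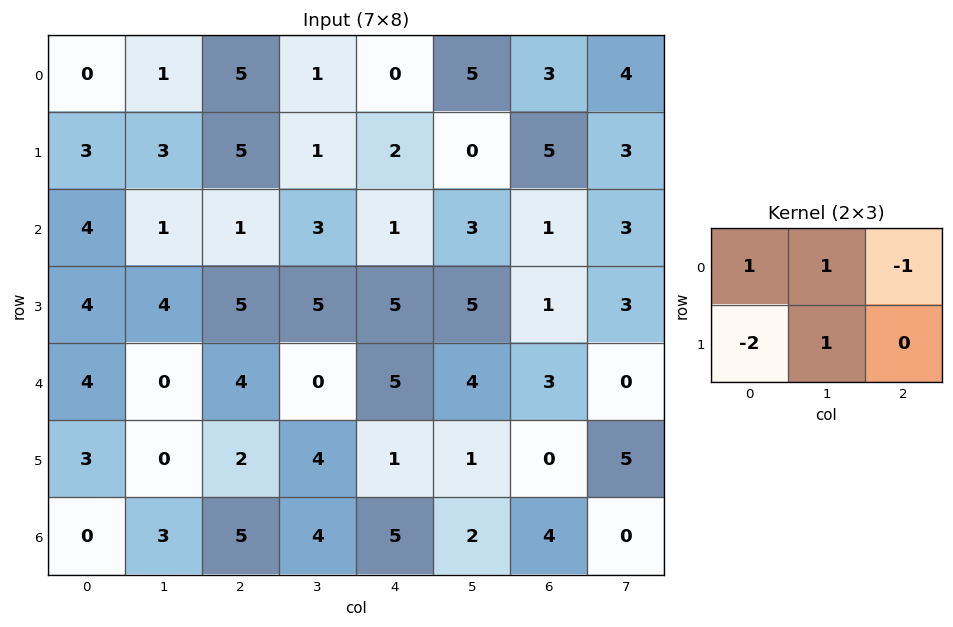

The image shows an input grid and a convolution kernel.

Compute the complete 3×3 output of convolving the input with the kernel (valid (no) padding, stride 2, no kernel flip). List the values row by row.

-7 -3 -2
0 -2 -2
-6 -1 5

Output[0,0]: The receptive field on the input at this output position is [0 1 5 / 3 3 5]. Elementwise product with the kernel and sum: 0·1 + 1·1 + 5·-1 + 3·-2 + 3·1.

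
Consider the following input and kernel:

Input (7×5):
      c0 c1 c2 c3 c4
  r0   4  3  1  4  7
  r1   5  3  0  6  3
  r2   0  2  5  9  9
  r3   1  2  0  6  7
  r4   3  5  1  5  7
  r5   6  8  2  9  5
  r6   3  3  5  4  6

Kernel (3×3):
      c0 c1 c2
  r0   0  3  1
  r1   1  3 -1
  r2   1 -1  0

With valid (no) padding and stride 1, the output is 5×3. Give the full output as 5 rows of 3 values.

Output[0,0]: The receptive field on the input at this output position is [4 3 1 / 5 3 0 / 0 2 5]. Elementwise product with the kernel and sum: 3·3 + 1·1 + 5·1 + 3·3 + 0·-1 + 0·1 + 2·-1.

22 1 30
9 16 38
16 24 43
21 15 27
44 11 47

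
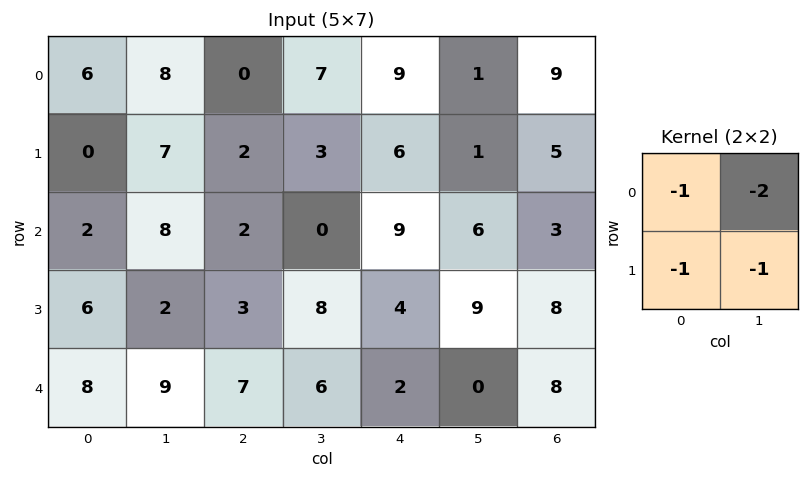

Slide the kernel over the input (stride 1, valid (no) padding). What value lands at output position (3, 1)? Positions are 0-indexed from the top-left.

-24

The receptive field on the input at this output position is [2 3 / 9 7]. Elementwise product with the kernel and sum: 2·-1 + 3·-2 + 9·-1 + 7·-1.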